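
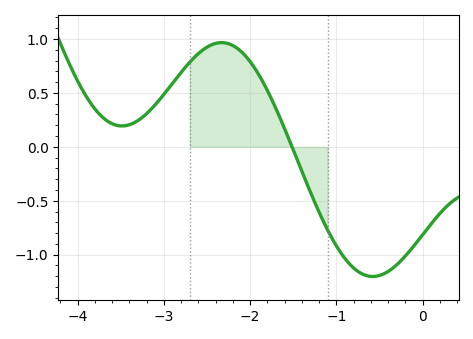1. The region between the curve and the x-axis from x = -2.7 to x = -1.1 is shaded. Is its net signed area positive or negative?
positive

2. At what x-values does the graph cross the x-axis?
-1.51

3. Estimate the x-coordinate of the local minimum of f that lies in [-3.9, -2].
-3.49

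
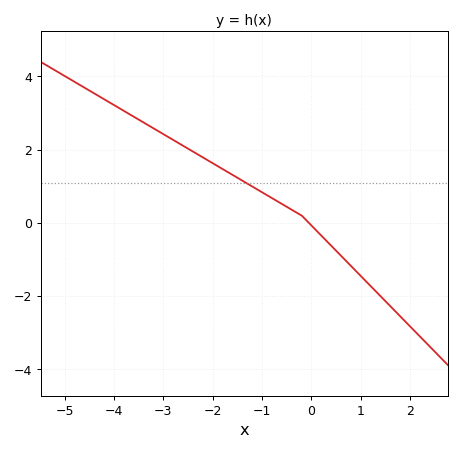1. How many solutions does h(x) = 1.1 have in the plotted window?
1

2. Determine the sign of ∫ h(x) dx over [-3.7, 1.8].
positive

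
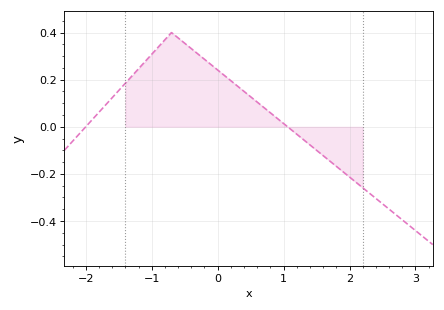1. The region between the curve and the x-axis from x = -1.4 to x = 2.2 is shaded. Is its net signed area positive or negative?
positive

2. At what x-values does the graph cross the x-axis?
-2, 1.06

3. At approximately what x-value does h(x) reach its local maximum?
-0.699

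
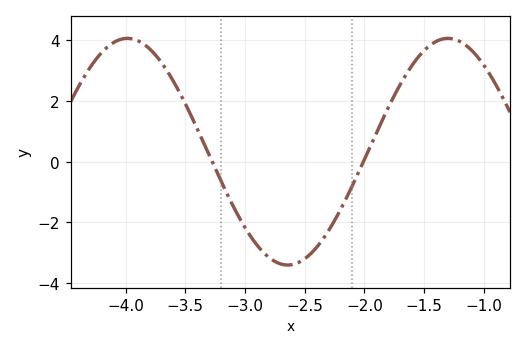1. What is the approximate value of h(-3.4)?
1.1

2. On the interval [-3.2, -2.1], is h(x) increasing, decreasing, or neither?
neither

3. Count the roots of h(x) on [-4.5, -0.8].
2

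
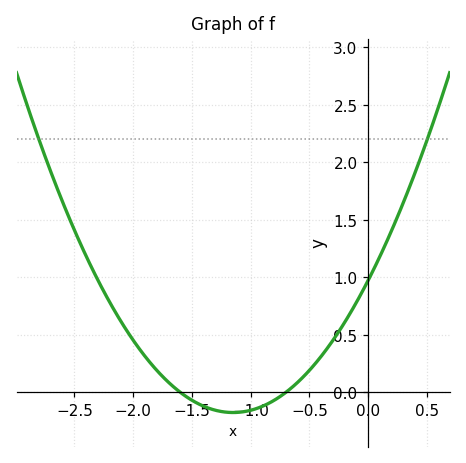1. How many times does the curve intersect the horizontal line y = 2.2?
2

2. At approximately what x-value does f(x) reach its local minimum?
-1.15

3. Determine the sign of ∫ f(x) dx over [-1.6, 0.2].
positive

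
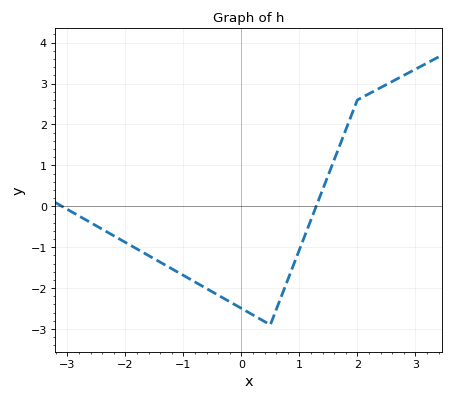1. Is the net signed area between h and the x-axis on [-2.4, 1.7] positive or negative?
negative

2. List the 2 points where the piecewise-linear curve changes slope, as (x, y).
(0.5, -2.9); (2, 2.6)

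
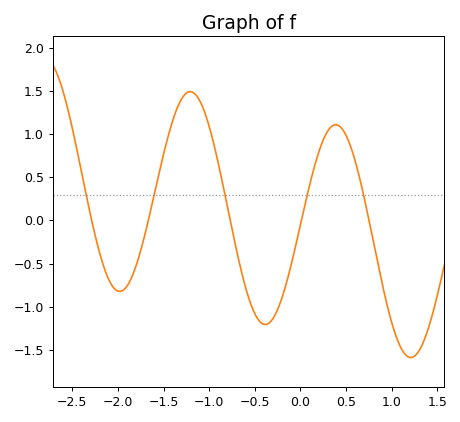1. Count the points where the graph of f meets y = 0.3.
5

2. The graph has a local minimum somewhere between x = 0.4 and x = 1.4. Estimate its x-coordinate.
1.21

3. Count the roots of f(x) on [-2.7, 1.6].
5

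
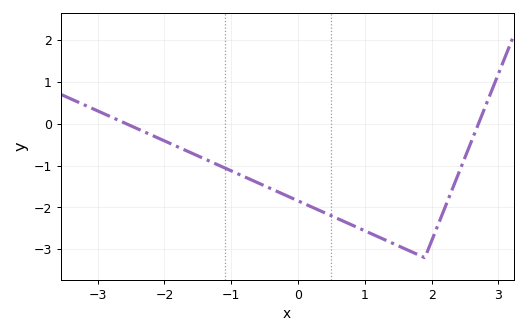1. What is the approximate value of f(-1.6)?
-0.7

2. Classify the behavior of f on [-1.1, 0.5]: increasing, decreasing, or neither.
decreasing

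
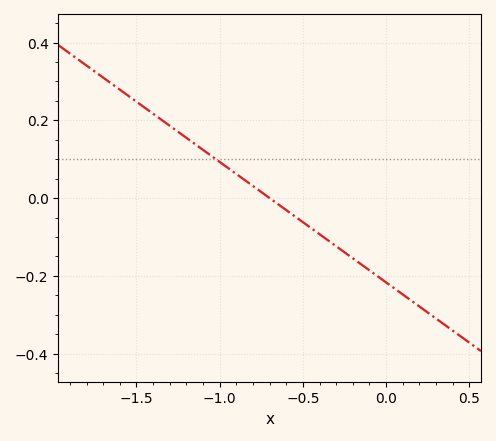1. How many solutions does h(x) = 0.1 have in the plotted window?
1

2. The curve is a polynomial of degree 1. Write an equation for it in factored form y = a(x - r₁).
y = -0.31(x + 0.7)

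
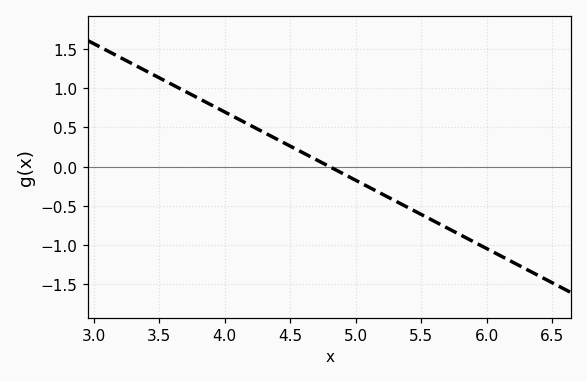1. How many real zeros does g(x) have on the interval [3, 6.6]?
1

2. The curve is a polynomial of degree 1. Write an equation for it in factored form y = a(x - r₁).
y = -0.87(x - 4.8)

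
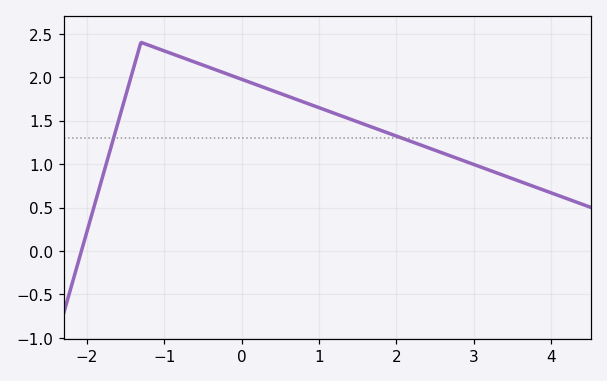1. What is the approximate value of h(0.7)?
1.75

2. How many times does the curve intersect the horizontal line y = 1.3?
2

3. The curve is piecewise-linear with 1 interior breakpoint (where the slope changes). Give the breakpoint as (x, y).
(-1.3, 2.4)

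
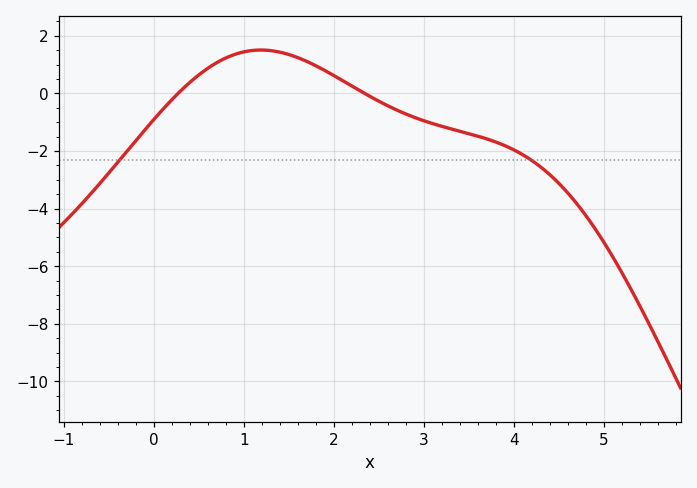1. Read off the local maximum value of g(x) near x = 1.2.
1.51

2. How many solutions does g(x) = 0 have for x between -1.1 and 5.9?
2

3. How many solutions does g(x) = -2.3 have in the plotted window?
2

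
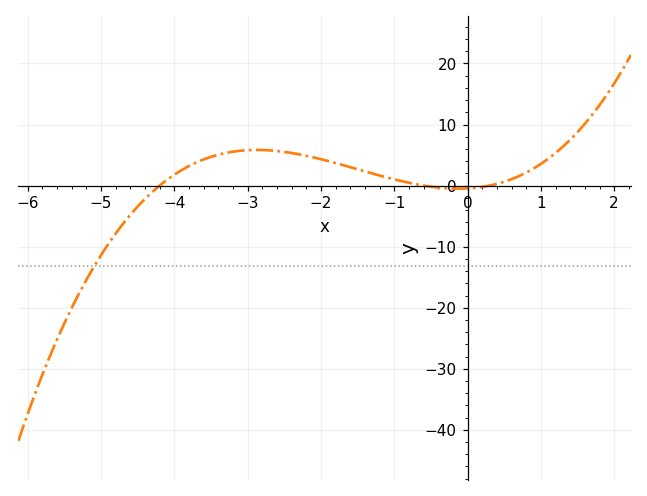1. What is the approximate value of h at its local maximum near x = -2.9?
6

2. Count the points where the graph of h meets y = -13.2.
1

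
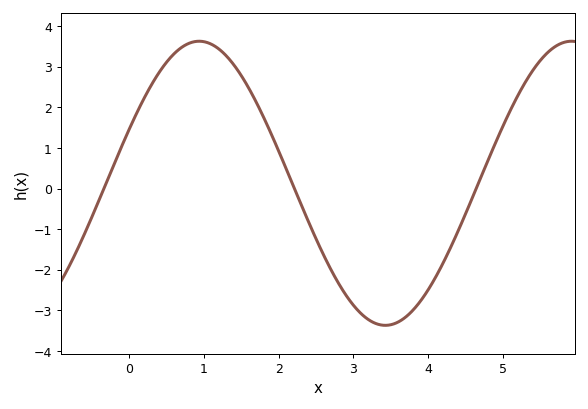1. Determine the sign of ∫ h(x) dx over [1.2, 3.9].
negative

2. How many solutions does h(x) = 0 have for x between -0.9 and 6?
3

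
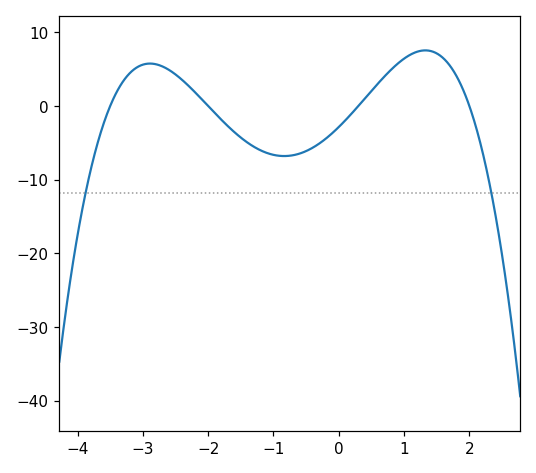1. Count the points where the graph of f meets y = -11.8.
2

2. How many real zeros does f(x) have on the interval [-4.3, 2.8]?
4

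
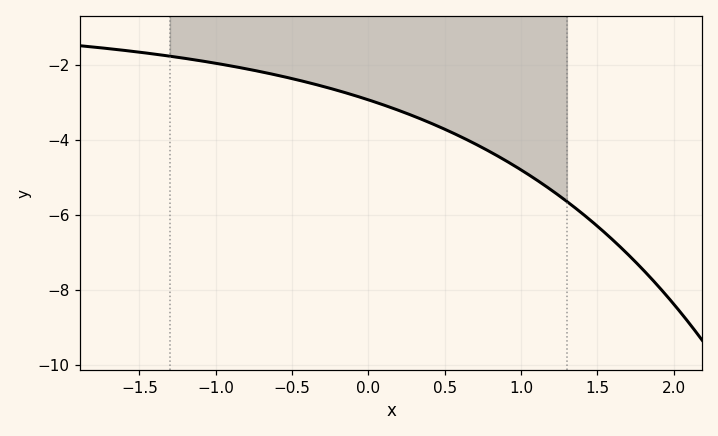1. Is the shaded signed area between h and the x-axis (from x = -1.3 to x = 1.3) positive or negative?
negative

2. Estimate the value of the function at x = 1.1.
-5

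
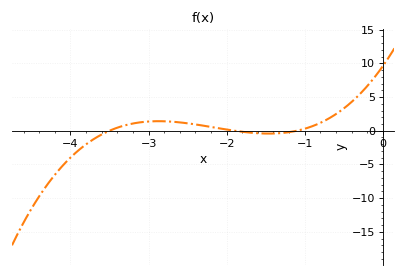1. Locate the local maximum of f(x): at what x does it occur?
-2.9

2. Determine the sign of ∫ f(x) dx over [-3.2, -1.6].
positive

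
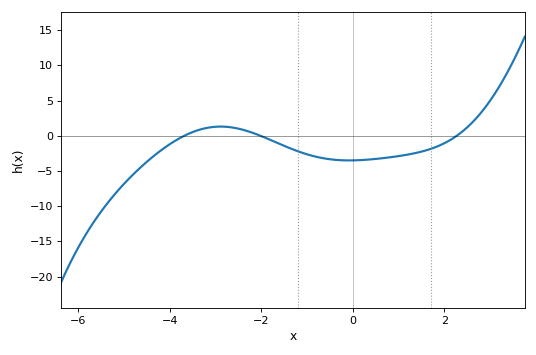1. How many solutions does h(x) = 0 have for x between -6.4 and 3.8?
3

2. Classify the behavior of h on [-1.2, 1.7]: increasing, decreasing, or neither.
neither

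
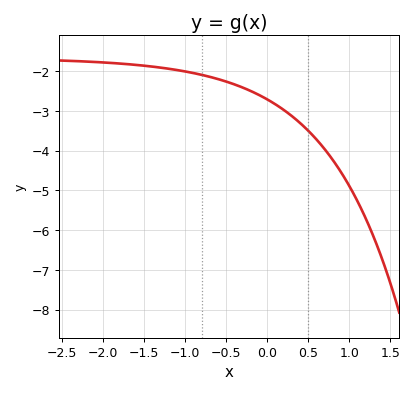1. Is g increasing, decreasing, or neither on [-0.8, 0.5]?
decreasing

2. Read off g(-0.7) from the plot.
-2.14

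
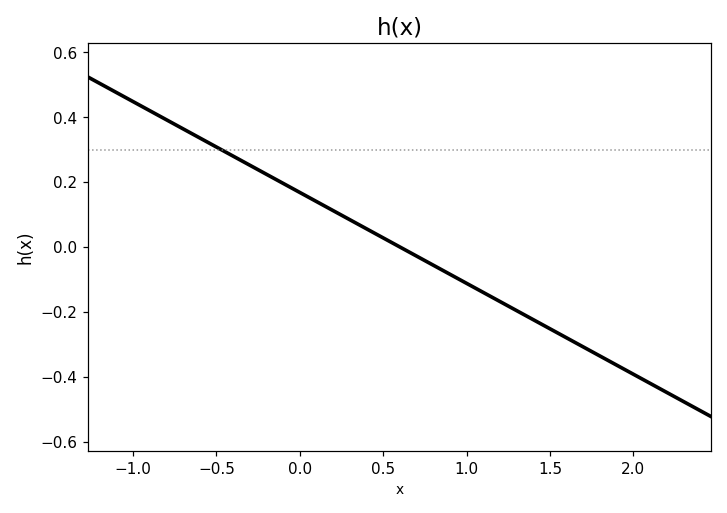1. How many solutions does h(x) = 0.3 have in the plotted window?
1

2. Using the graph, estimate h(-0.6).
0.336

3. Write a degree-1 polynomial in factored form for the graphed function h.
y = -0.28(x - 0.6)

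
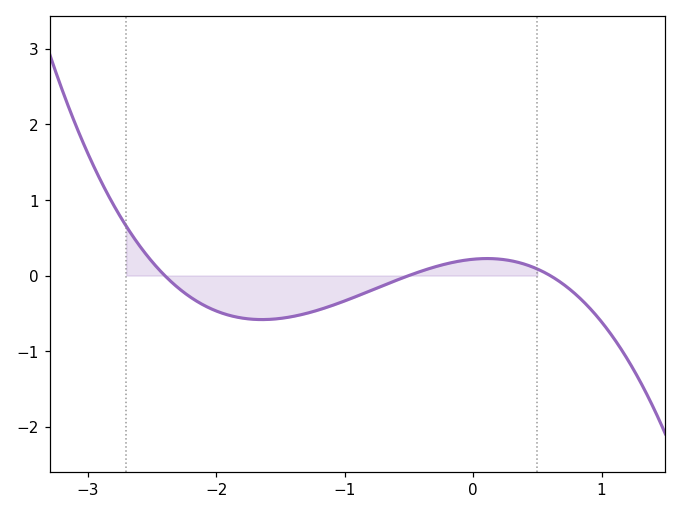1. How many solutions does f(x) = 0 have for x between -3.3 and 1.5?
3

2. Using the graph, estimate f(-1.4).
-0.54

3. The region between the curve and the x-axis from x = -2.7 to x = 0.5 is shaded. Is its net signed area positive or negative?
negative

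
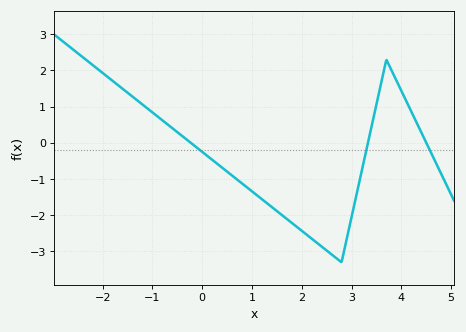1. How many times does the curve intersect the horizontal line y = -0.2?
3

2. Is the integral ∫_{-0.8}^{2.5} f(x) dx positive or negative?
negative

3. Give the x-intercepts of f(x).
-0.23, 3.33, 4.5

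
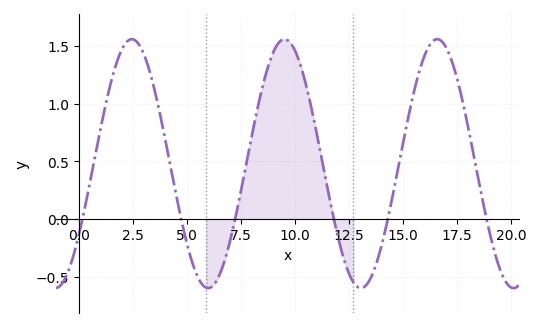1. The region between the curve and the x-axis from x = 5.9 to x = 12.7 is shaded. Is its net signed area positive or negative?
positive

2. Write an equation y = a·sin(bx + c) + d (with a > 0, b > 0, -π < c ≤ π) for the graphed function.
y = 1.08sin(0.89x - 0.61) + 0.48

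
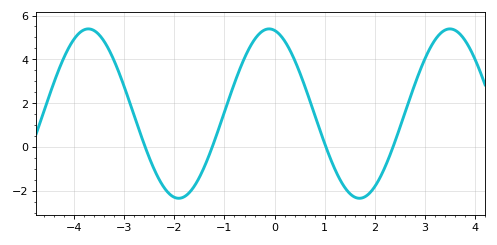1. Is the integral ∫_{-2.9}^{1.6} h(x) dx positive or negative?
positive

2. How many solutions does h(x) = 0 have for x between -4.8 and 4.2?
4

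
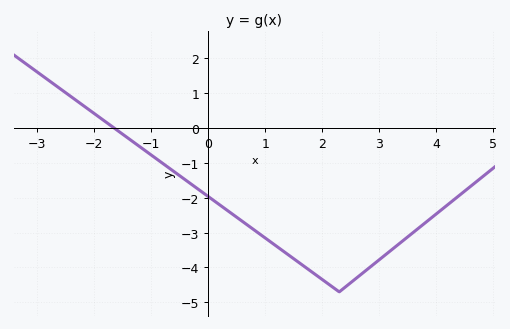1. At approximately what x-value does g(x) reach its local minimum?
2.3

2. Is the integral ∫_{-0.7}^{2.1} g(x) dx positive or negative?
negative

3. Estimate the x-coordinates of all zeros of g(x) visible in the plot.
-1.65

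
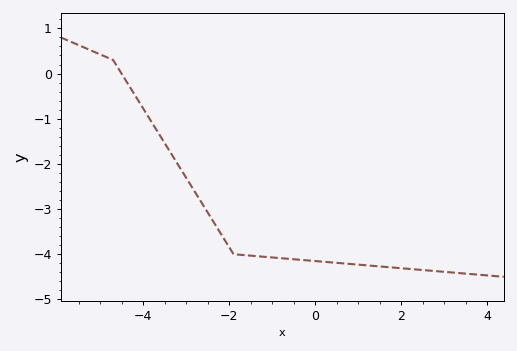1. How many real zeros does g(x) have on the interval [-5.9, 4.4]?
1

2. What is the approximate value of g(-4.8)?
0.3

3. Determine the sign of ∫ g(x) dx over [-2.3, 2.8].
negative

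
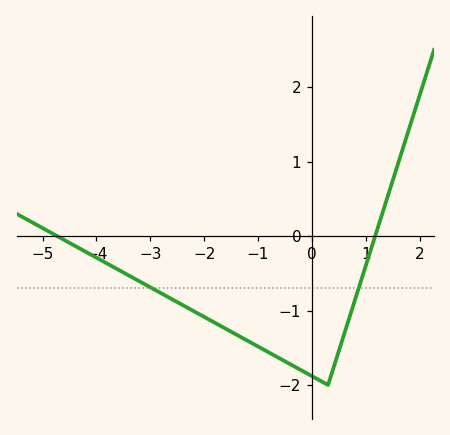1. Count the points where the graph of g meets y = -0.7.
2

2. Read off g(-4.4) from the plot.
-0.131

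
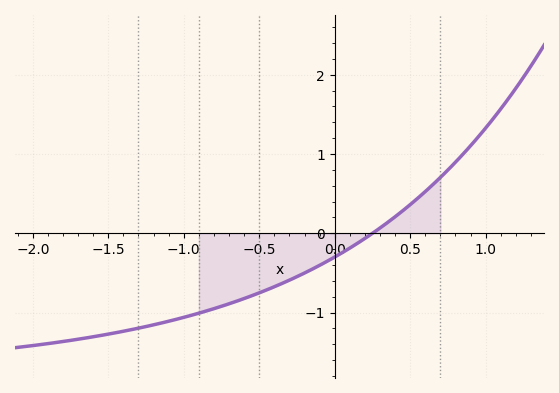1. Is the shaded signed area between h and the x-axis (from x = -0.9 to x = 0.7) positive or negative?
negative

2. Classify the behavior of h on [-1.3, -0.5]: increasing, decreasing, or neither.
increasing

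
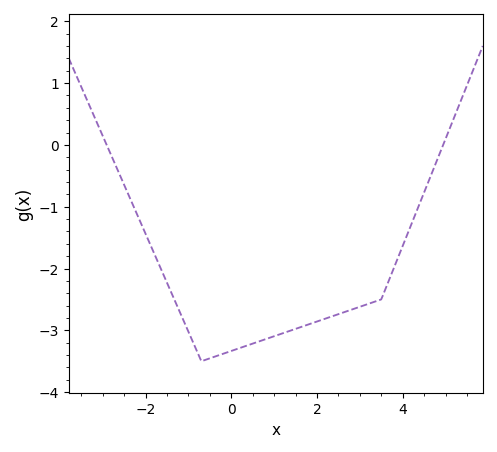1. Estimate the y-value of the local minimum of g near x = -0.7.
-3.5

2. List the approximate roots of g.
-3, 5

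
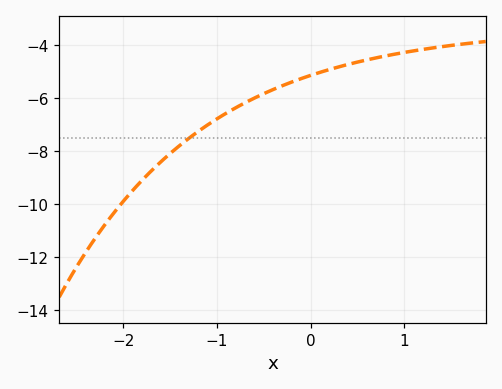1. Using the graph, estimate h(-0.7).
-6.2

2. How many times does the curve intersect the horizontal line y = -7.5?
1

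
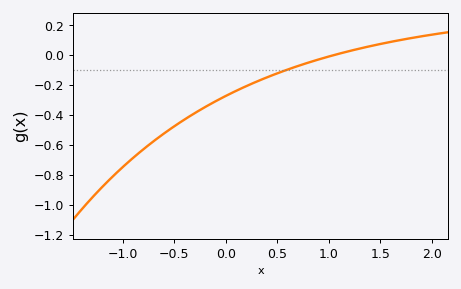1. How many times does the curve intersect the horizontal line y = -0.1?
1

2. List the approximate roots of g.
1.05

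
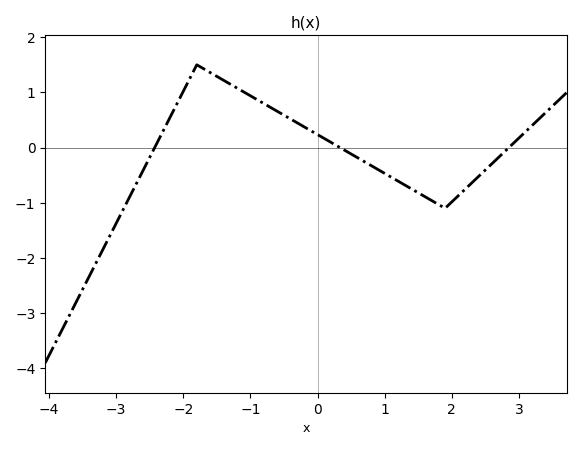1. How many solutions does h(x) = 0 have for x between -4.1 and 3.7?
3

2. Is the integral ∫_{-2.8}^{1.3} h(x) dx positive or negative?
positive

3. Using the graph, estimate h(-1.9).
1.3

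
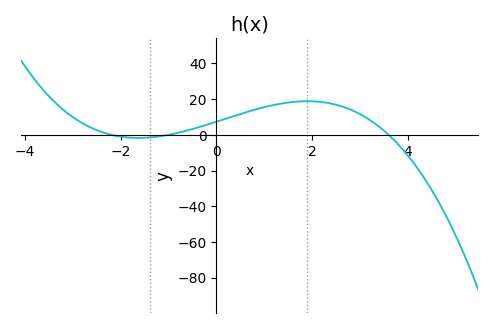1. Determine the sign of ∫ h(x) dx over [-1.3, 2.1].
positive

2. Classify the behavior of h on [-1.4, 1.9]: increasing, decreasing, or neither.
increasing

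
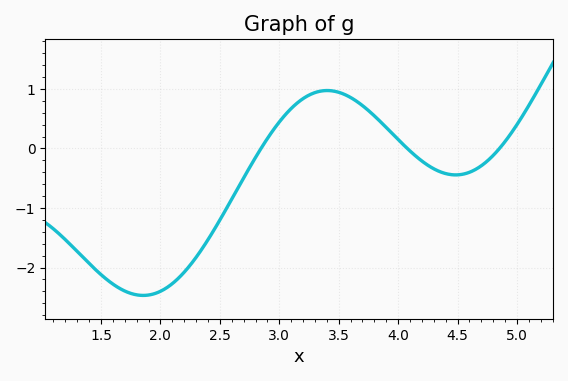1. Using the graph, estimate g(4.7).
-0.3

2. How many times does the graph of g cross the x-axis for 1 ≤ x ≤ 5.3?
3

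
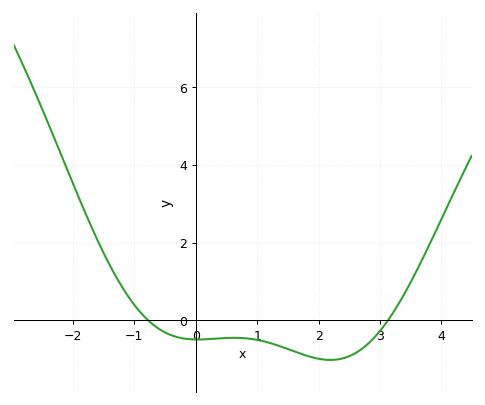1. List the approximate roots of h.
-0.8, 3.1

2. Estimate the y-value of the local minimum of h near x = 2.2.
-1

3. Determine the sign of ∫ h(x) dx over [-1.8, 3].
negative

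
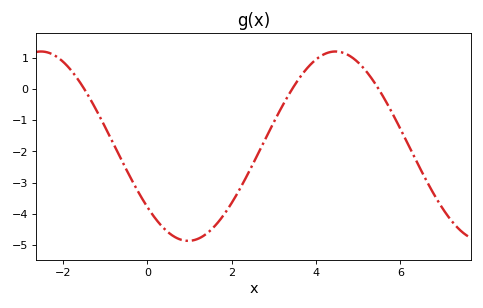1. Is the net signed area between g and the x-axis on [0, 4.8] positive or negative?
negative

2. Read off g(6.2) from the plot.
-1.82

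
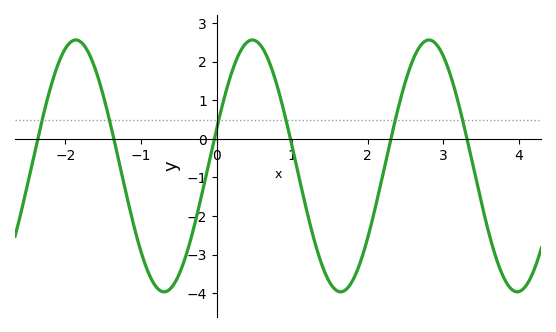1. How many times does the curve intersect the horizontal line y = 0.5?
6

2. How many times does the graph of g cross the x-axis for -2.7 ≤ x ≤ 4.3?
6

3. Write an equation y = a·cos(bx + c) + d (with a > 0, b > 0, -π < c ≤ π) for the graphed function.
y = 3.26cos(2.7x - 1.3) - 0.7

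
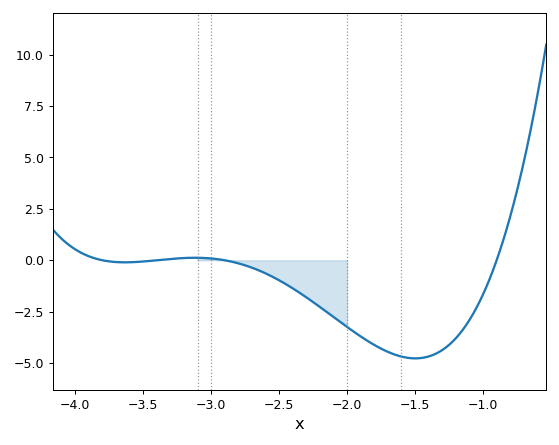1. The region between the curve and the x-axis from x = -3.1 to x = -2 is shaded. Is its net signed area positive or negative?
negative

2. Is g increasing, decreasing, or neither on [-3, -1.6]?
decreasing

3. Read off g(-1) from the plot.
-1.6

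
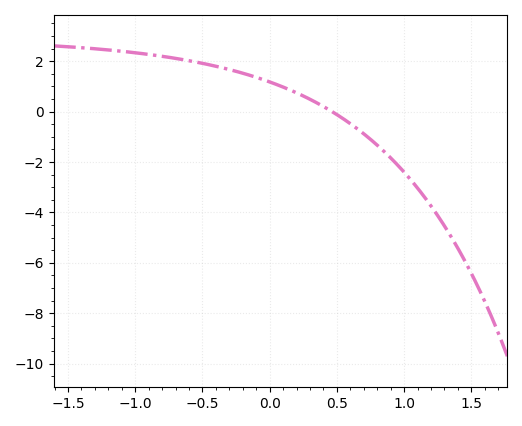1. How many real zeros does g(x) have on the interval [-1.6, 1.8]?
1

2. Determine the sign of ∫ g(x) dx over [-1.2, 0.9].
positive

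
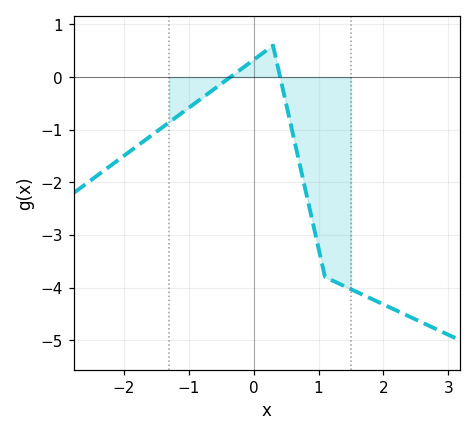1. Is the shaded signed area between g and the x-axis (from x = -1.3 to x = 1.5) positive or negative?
negative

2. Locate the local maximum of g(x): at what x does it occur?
0.3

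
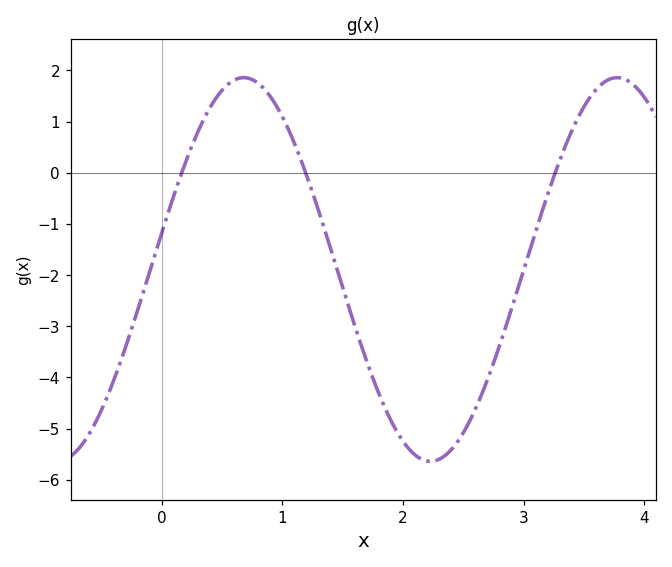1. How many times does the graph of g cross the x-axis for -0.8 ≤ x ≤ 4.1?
3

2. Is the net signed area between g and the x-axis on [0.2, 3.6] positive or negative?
negative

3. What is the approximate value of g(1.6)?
-2.98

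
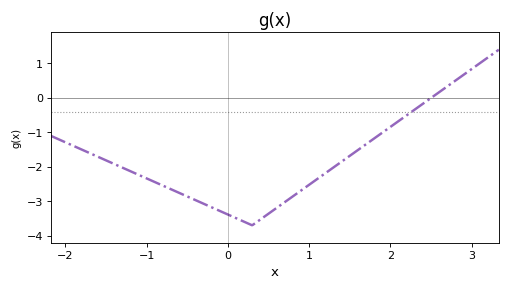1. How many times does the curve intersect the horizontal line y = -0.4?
1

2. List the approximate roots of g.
2.5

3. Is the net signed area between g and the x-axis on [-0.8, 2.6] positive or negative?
negative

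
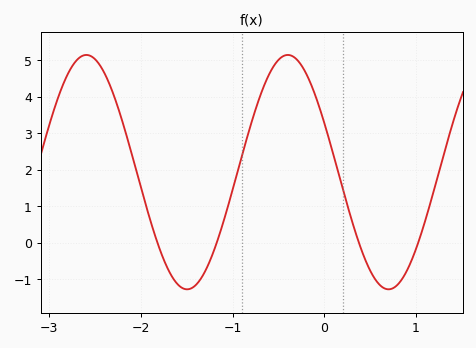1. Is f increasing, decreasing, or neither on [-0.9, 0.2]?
neither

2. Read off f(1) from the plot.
-0.16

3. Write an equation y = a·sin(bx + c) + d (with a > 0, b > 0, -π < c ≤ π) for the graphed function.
y = 3.21sin(2.86x + 2.71) + 1.94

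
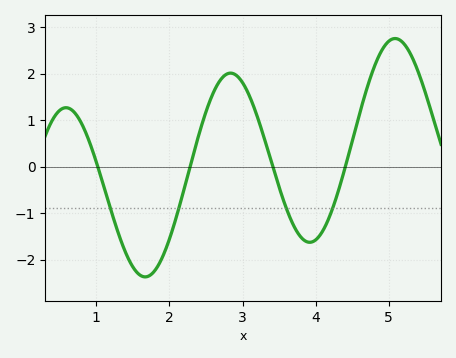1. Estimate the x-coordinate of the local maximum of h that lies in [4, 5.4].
5.1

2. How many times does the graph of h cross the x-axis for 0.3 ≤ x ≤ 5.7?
4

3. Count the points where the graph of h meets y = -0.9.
4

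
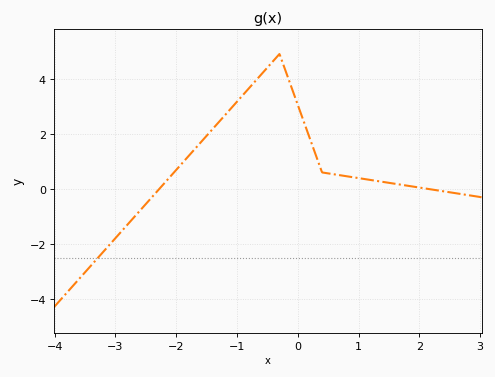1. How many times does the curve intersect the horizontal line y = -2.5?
1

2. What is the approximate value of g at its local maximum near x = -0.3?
4.9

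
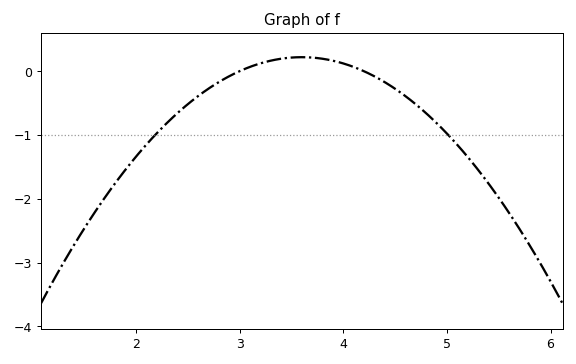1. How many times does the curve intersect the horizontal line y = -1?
2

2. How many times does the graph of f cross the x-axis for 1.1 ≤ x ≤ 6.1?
2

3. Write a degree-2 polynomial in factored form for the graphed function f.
y = -0.61(x - 3)(x - 4.2)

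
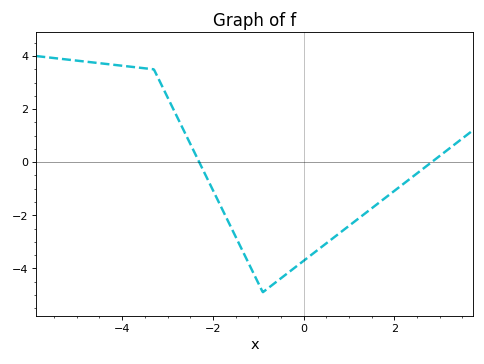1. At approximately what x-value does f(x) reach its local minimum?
-0.899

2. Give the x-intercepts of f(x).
-2.3, 2.82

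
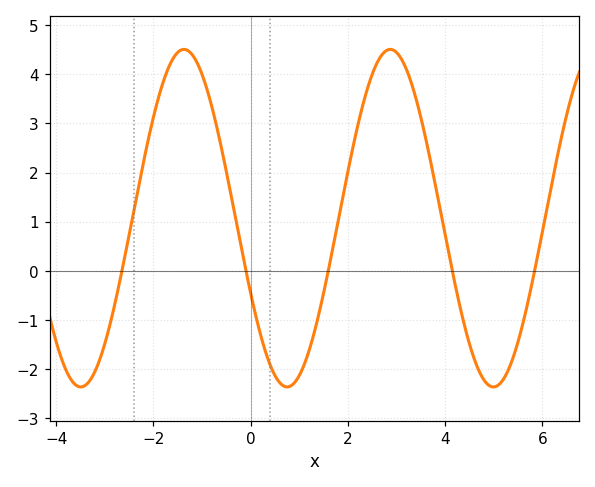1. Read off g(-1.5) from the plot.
4.4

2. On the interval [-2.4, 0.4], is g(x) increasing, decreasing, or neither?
neither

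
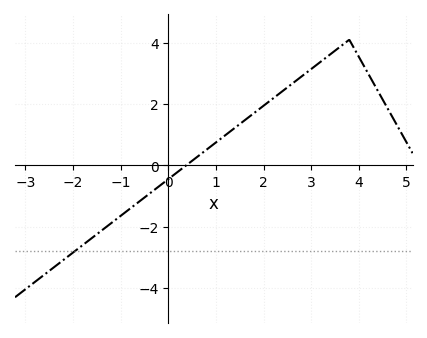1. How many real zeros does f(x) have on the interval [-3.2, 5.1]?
1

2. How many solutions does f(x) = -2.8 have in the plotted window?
1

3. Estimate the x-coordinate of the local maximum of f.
3.8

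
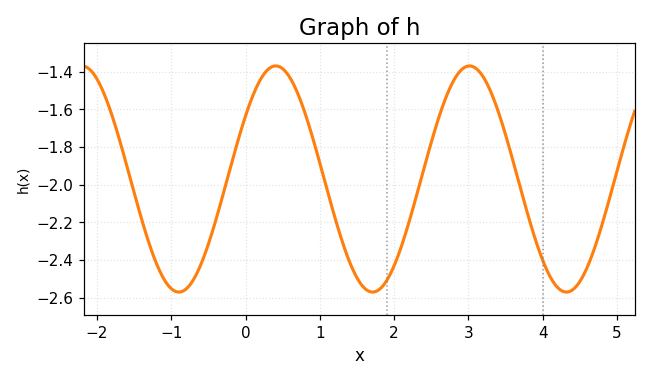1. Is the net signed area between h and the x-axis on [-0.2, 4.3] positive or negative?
negative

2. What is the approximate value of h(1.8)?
-2.56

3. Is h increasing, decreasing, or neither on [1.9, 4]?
neither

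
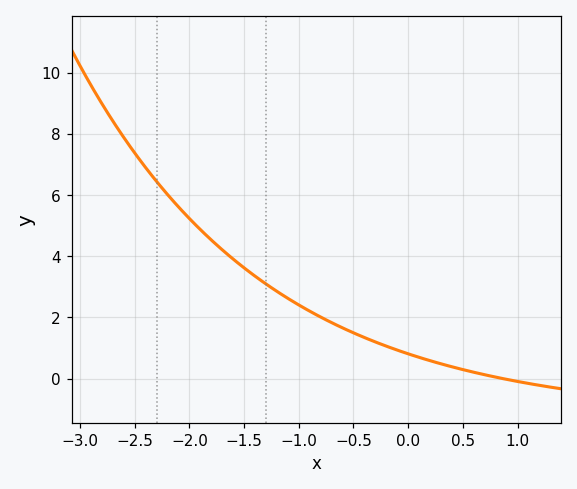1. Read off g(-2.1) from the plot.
5.62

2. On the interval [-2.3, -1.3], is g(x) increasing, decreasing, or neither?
decreasing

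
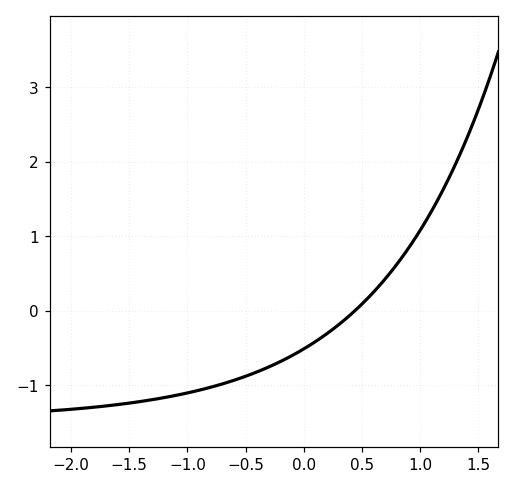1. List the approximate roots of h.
0.438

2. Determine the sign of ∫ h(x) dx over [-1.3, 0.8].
negative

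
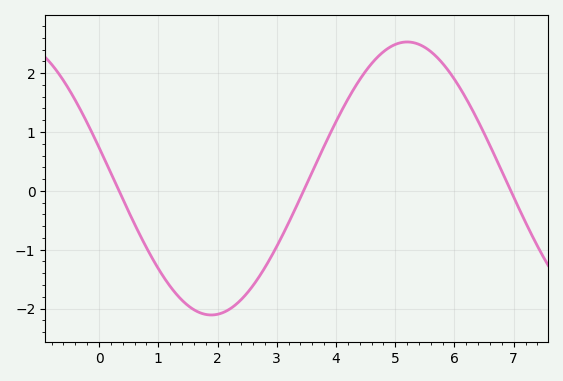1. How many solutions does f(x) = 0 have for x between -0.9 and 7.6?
3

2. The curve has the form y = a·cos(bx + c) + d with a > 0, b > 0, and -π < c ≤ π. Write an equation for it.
y = 2.32cos(0.95x + 1.34) + 0.21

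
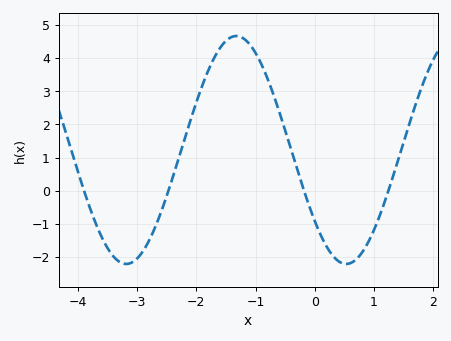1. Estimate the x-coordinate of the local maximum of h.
-1.33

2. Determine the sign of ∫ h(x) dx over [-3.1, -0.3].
positive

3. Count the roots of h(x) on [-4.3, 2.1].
4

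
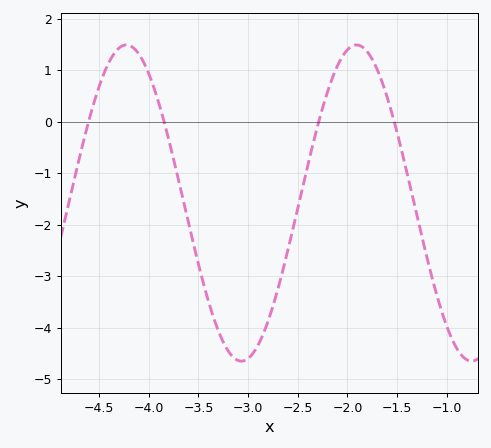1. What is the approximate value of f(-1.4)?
-0.991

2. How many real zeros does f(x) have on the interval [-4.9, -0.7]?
4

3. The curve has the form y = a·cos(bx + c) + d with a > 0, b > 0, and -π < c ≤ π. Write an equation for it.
y = 3.07cos(2.71x - 1.11) - 1.58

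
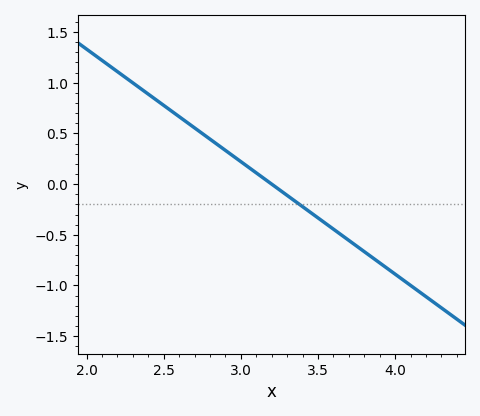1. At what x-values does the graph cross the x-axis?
3.2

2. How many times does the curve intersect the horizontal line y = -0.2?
1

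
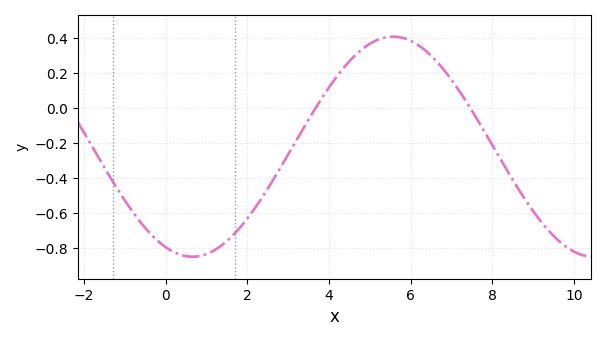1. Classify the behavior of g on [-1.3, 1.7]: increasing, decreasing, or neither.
neither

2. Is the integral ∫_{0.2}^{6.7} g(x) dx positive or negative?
negative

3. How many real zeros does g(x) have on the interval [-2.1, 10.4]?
2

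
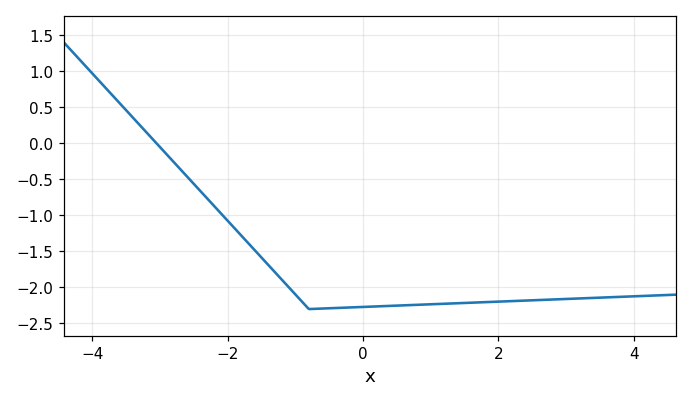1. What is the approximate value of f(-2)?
-1.07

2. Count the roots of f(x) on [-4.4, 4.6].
1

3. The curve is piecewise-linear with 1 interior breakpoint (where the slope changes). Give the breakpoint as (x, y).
(-0.8, -2.3)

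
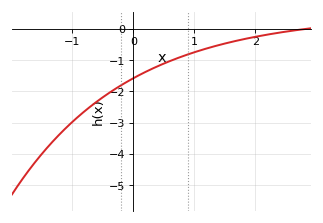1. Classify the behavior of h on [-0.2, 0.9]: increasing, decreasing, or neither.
increasing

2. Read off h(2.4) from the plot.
-0.1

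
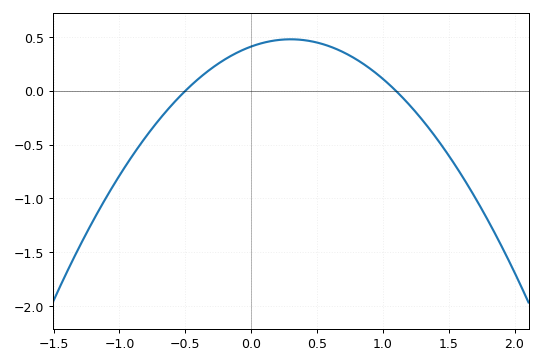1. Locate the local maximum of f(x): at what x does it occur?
0.3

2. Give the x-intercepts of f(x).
-0.5, 1.1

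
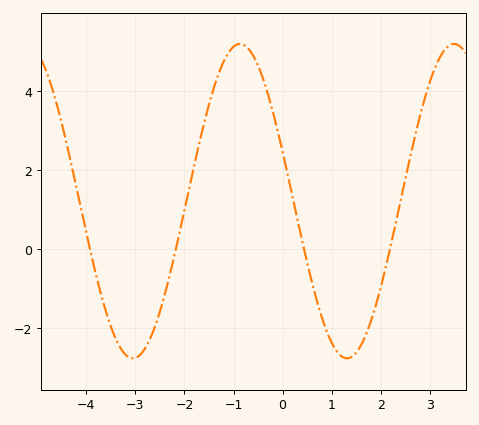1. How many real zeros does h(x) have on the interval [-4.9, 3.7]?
4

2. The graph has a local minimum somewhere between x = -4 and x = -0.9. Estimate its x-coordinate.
-3.05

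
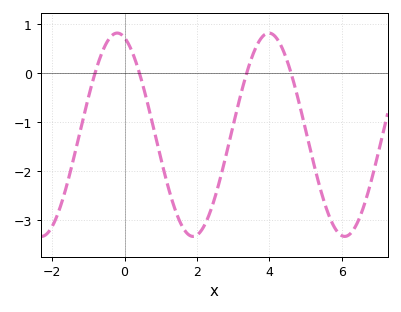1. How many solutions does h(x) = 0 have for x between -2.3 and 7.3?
4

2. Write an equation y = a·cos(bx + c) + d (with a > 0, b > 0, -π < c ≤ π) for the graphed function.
y = 2.07cos(1.5x + 0.302) - 1.26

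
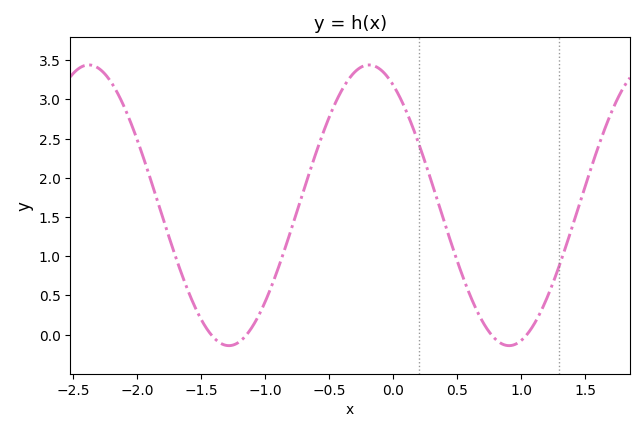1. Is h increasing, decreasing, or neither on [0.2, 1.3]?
neither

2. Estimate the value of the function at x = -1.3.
-0.15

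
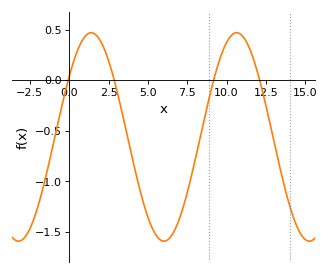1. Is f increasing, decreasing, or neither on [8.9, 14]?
neither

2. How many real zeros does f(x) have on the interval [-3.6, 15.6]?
4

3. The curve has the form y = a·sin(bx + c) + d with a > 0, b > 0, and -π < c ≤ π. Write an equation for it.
y = 1.03sin(0.68x + 0.62) - 0.56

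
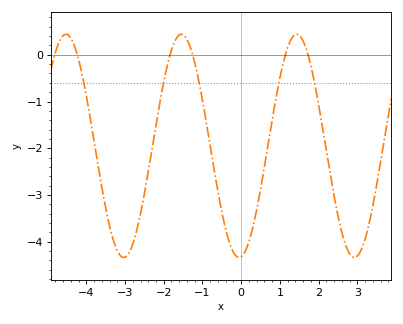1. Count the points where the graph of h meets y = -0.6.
5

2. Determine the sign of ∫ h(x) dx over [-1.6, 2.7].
negative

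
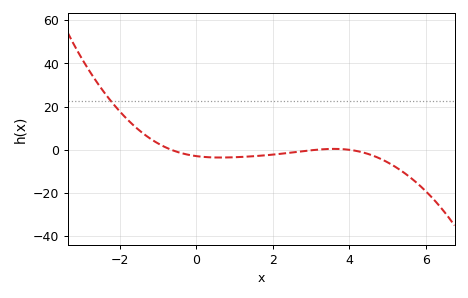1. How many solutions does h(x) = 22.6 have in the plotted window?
1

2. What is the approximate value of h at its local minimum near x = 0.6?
-3.59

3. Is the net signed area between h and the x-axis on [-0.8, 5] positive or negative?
negative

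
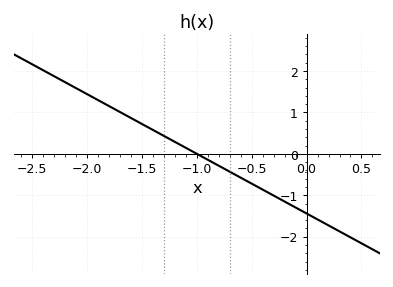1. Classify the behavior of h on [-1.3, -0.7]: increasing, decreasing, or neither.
decreasing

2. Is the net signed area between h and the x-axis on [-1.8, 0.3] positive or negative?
negative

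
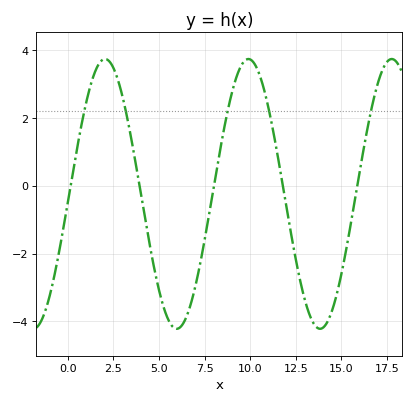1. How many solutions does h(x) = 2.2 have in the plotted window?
5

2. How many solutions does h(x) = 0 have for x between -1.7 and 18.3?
5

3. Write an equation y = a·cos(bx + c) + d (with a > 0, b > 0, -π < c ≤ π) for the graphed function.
y = 3.98cos(0.8x - 1.64) - 0.24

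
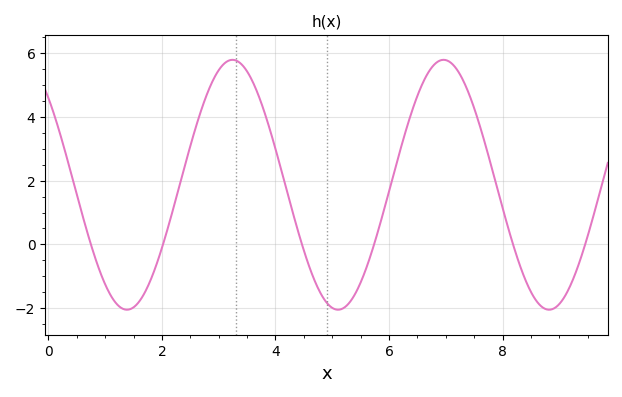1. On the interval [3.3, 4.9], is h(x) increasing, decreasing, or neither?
decreasing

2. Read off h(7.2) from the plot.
5.4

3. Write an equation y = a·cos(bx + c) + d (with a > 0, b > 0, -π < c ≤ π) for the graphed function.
y = 3.92cos(1.7x + 0.8) + 1.87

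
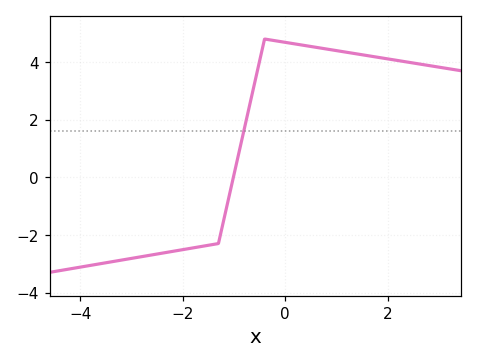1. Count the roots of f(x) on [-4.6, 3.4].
1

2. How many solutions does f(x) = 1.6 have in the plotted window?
1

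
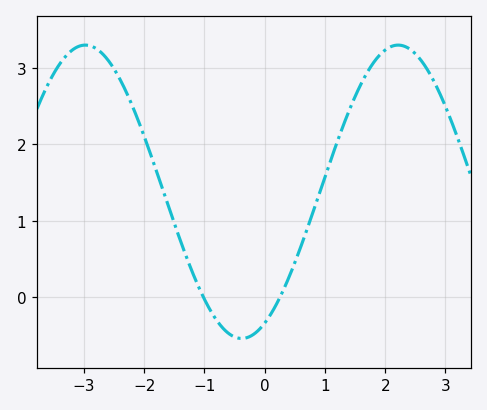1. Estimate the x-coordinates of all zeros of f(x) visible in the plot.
-1.02, 0.254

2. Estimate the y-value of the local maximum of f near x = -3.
3.3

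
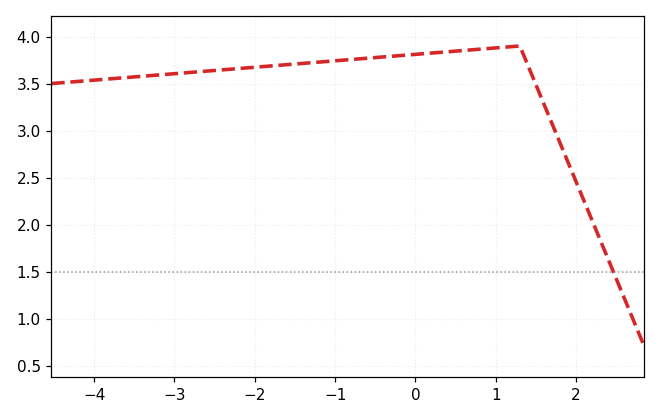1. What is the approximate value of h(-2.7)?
3.65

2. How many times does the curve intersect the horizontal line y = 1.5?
1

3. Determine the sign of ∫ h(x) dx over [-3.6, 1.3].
positive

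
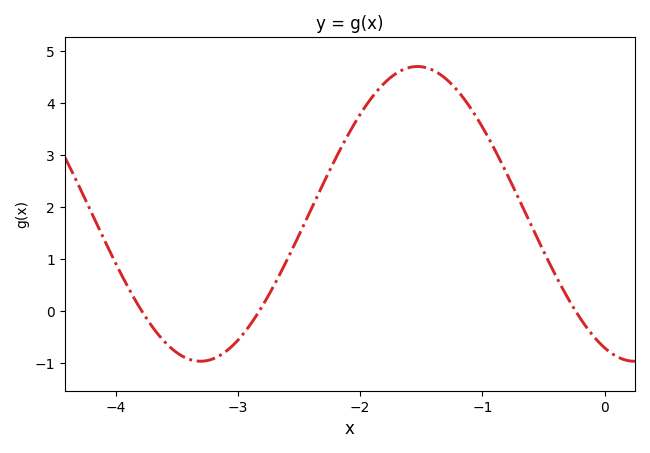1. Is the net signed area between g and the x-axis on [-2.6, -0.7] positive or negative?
positive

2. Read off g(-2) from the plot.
3.8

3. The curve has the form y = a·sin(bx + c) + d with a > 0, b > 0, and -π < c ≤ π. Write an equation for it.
y = 2.84sin(1.8x - 2) + 1.87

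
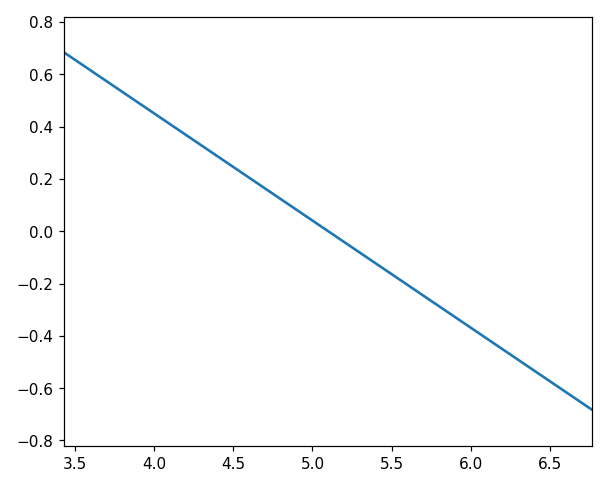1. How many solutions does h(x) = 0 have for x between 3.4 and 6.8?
1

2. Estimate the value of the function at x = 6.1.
-0.42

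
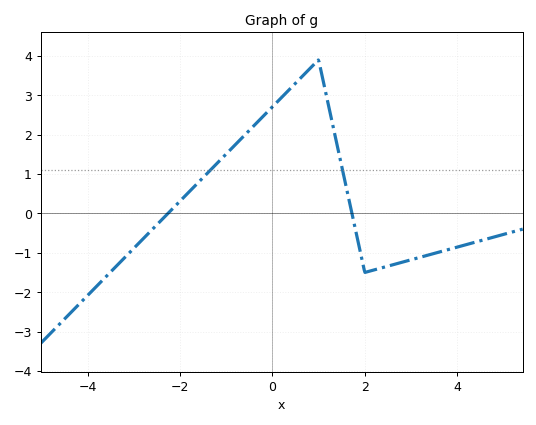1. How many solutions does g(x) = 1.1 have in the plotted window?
2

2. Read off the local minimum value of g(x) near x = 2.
-1.5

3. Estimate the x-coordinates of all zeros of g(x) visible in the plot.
-2.26, 1.72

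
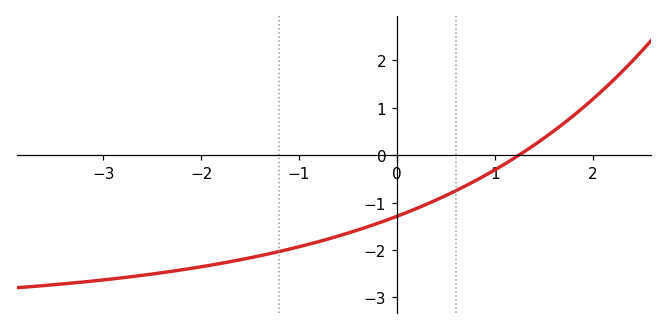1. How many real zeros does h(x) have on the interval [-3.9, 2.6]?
1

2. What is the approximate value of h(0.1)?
-1.2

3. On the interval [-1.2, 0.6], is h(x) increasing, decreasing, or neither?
increasing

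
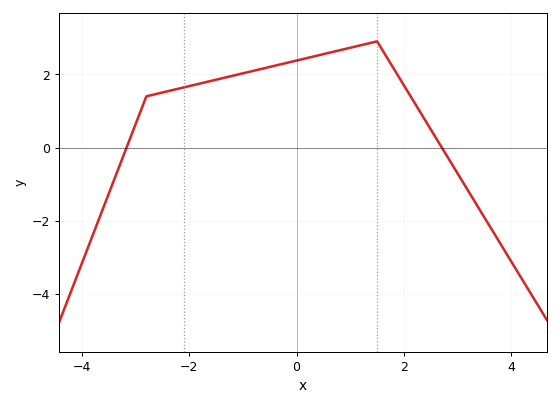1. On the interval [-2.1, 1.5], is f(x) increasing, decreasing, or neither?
increasing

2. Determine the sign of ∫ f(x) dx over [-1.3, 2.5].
positive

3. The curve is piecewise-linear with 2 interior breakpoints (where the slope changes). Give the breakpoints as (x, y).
(-2.8, 1.4); (1.5, 2.9)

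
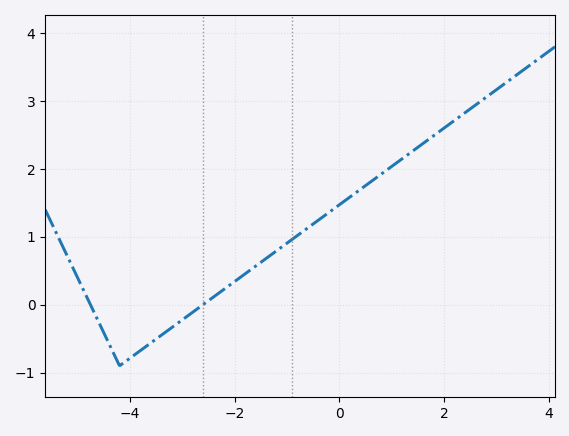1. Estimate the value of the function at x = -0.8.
1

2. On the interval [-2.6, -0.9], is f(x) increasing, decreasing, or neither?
increasing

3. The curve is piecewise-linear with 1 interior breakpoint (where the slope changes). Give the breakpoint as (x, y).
(-4.2, -0.9)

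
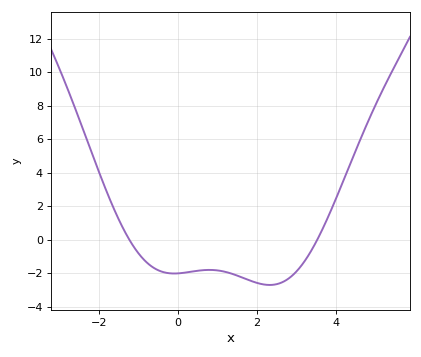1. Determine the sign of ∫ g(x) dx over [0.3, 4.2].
negative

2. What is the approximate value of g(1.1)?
-1.8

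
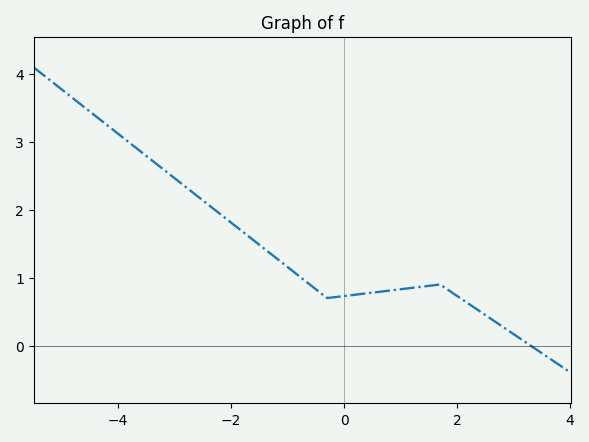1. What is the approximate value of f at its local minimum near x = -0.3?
0.7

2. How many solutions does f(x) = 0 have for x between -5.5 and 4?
1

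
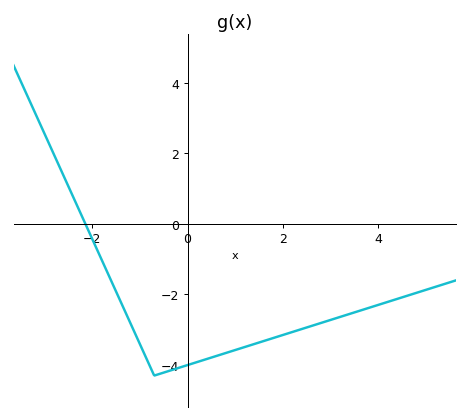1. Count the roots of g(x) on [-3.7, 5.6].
1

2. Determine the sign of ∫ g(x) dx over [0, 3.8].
negative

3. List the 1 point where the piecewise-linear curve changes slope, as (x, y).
(-0.7, -4.3)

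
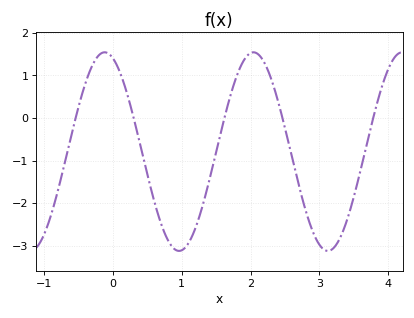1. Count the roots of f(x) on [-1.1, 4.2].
5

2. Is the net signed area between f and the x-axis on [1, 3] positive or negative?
negative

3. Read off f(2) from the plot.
1.5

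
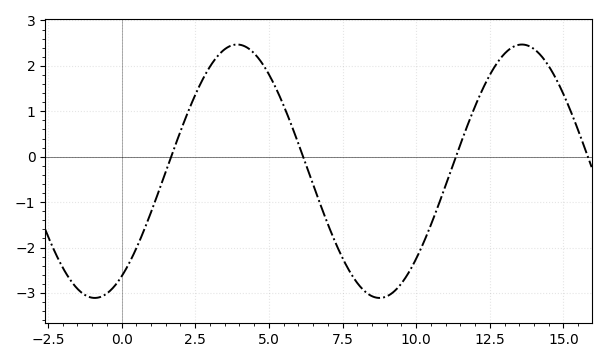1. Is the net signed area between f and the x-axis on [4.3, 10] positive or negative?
negative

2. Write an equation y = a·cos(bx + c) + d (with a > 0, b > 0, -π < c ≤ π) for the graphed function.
y = 2.79cos(0.65x - 2.55) - 0.32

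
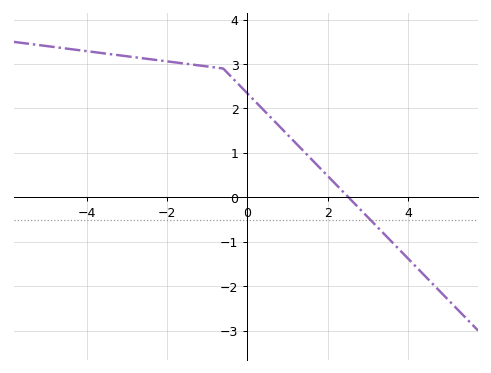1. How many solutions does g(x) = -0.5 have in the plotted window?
1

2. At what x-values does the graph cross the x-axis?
2.52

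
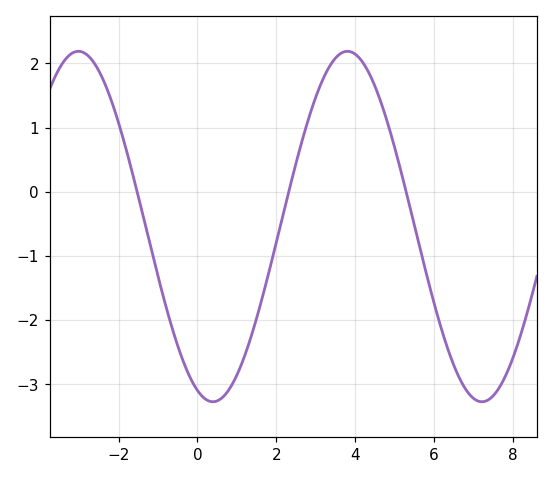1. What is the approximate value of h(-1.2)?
-0.829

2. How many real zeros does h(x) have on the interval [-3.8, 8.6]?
3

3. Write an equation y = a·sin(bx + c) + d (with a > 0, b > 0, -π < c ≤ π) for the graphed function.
y = 2.73sin(0.92x - 1.93) - 0.54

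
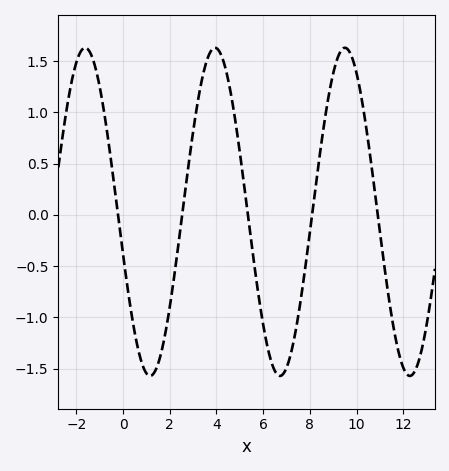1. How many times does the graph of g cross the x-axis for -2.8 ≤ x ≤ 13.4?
5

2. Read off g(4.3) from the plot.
1.5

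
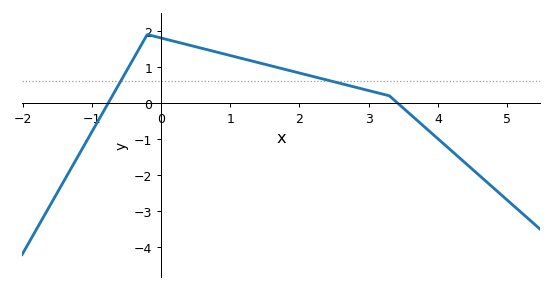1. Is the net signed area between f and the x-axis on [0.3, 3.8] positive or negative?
positive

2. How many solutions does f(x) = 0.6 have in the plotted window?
2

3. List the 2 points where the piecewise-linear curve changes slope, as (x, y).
(-0.2, 1.9); (3.3, 0.2)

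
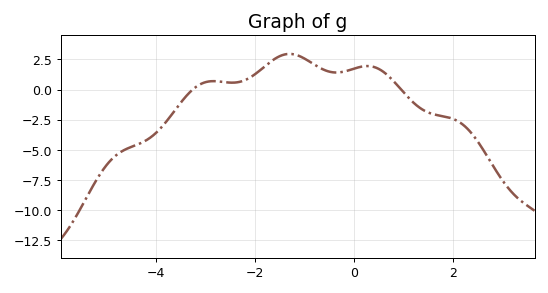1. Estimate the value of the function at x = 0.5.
1.7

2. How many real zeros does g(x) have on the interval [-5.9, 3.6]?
2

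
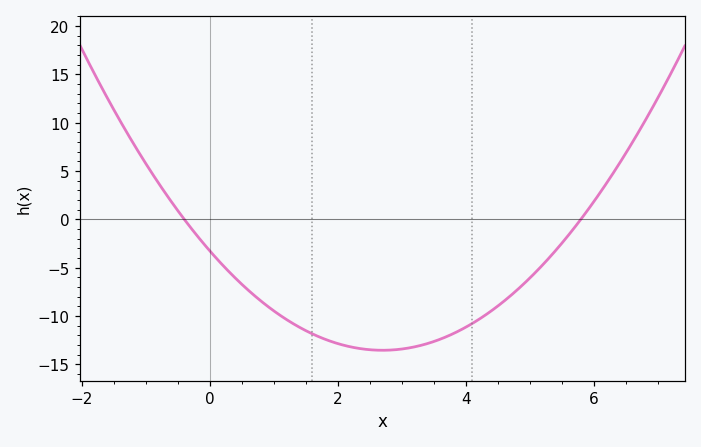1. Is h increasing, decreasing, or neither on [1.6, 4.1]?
neither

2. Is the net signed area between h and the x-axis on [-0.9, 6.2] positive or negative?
negative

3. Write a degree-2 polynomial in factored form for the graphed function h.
y = 1.41(x + 0.4)(x - 5.8)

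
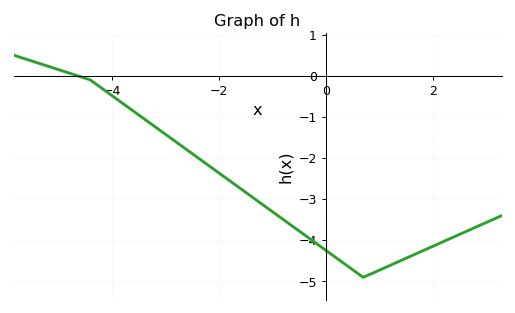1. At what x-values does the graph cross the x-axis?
-4.64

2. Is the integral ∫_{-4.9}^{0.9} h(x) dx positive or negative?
negative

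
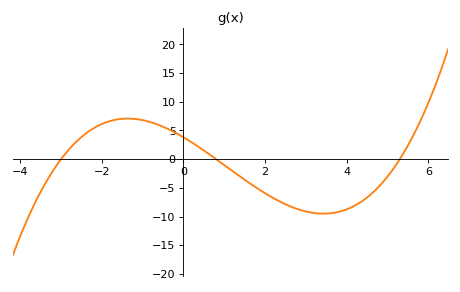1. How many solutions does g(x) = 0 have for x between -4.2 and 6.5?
3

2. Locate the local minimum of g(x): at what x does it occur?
3.4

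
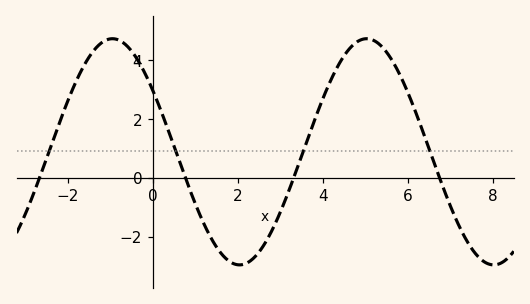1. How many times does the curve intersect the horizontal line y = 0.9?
4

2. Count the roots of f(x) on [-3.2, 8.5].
4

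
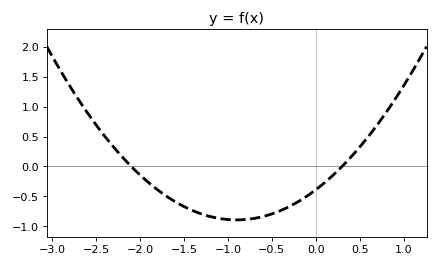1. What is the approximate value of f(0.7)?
0.7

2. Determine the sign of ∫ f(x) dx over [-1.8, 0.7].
negative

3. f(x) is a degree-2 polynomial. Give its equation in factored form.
y = 0.62(x + 2.1)(x - 0.3)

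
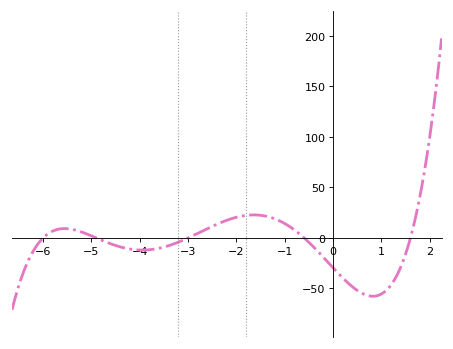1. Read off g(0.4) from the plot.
-50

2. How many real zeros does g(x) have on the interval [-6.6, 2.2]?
5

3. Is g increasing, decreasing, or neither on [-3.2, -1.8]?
increasing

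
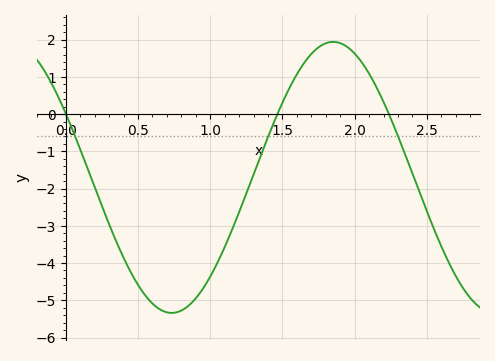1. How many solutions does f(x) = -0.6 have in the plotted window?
3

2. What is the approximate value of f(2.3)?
-0.6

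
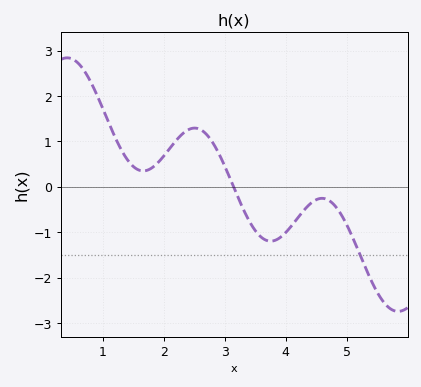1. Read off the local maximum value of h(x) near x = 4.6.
-0.3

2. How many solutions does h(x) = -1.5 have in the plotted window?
1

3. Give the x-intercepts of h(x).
3.1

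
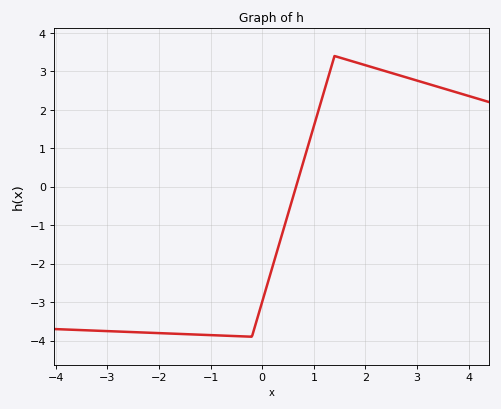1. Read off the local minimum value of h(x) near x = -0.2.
-3.9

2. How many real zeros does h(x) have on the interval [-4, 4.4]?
1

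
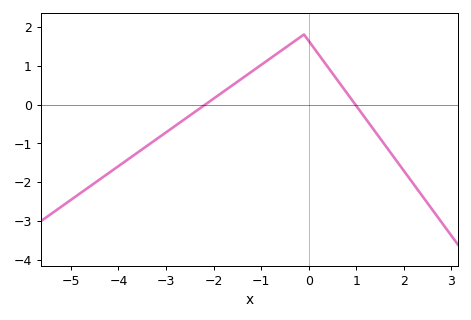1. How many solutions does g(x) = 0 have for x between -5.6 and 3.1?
2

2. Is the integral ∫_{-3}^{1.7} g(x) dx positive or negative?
positive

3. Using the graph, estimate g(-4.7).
-2.19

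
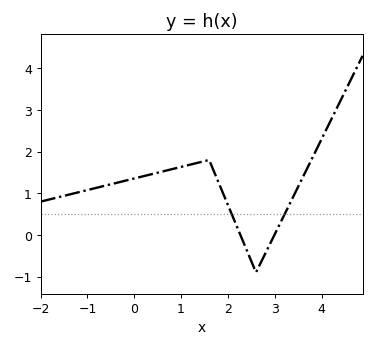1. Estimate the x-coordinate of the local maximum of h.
1.6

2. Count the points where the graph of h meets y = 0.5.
2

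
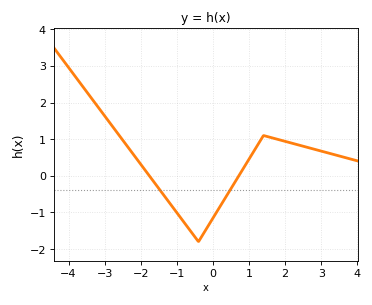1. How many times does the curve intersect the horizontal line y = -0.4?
2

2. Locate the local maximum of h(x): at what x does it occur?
1.4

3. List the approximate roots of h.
-1.8, 0.8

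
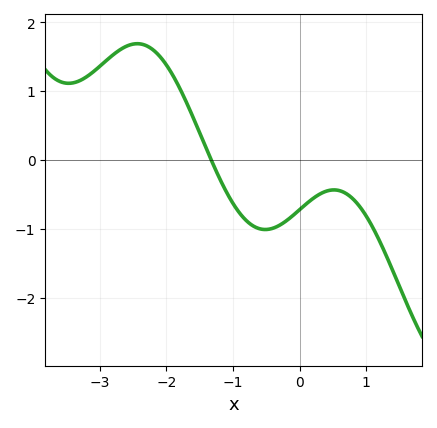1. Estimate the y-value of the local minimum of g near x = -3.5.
1.12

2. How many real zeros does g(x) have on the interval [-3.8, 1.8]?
1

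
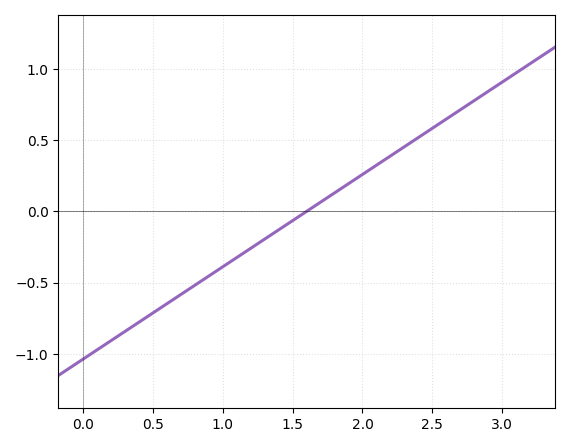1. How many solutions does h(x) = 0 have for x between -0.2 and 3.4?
1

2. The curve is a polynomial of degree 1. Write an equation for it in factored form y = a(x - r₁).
y = 0.65(x - 1.6)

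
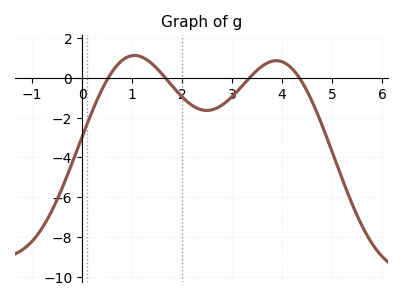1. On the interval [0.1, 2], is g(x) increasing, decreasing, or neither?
neither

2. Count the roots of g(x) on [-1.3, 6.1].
4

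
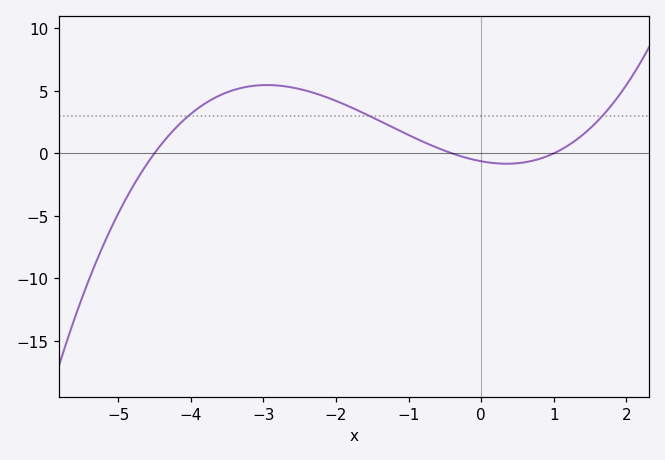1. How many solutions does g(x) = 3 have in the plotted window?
3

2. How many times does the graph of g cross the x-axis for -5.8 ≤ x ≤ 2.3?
3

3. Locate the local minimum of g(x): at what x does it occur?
0.35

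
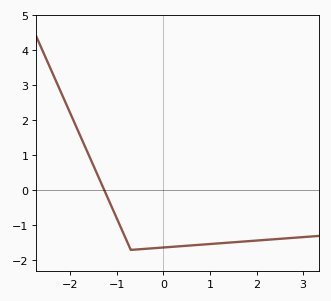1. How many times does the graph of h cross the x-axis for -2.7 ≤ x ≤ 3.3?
1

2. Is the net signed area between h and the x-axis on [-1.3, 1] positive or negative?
negative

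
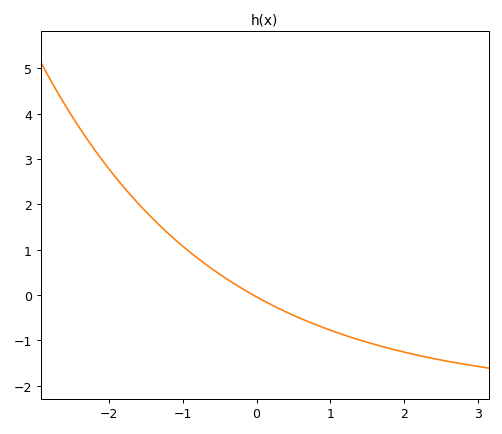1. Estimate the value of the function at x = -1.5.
1.8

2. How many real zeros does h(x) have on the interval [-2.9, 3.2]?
1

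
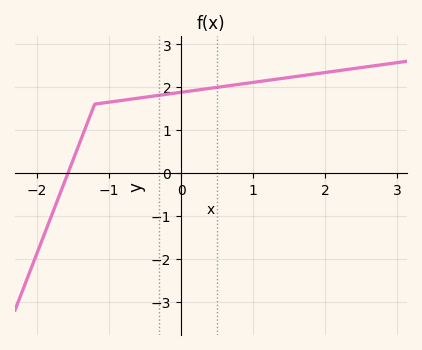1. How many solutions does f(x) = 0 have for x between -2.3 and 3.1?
1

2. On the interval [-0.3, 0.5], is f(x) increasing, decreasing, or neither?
increasing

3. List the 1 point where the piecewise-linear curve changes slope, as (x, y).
(-1.2, 1.6)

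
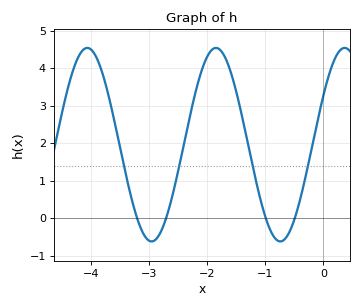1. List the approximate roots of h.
-3.21, -2.71, -0.993, -0.492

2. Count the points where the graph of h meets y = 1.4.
4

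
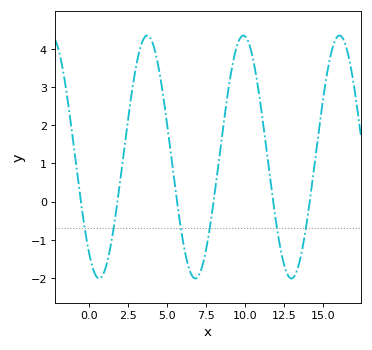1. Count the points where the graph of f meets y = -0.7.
6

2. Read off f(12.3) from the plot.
-1.3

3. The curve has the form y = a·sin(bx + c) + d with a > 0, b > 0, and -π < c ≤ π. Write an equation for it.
y = 3.18sin(1x - 2.2) + 1.17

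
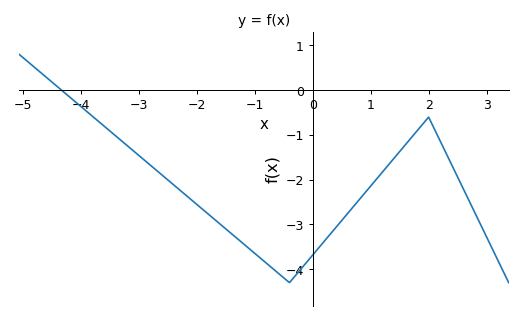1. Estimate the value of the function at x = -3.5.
-0.908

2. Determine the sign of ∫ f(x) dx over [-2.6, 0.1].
negative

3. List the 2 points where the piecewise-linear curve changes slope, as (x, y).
(-0.4, -4.3); (2, -0.6)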